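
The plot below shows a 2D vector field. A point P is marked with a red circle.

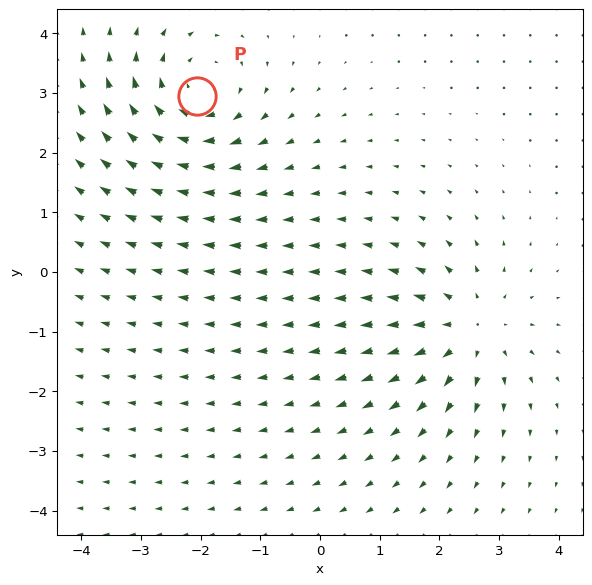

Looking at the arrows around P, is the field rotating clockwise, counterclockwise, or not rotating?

clockwise

Near P at (-2.1, 2.9) the arrows circulate clockwise. The curl (z-component) there is about -4; negative curl means clockwise rotation.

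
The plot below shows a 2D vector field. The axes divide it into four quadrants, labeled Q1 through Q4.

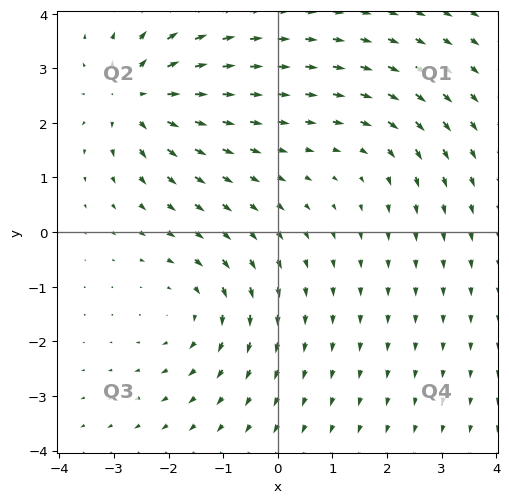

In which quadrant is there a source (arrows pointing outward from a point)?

The source sits at approximately (-2.6, 2.5), which lies in quadrant Q2. The divergence there is about +6, positive as expected for a source.

Q2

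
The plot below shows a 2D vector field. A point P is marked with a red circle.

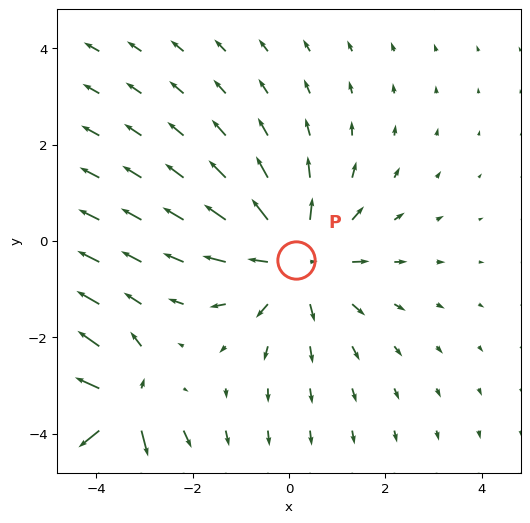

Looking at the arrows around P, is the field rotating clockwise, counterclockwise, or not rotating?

Near P at (0.1, -0.4) the arrows show no circulation. The curl there is ≈0.

not rotating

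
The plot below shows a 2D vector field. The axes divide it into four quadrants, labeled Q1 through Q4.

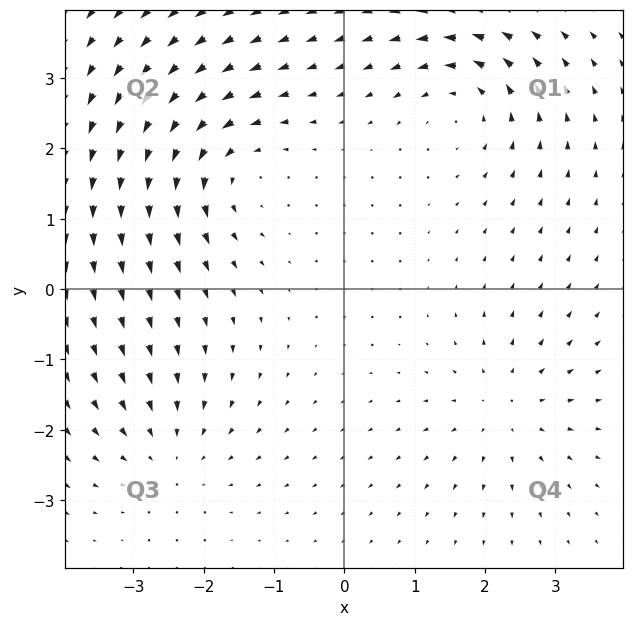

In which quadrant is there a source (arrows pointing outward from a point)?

Q4

The source sits at approximately (2.3, -1.7), which lies in quadrant Q4. The divergence there is about +4, positive as expected for a source.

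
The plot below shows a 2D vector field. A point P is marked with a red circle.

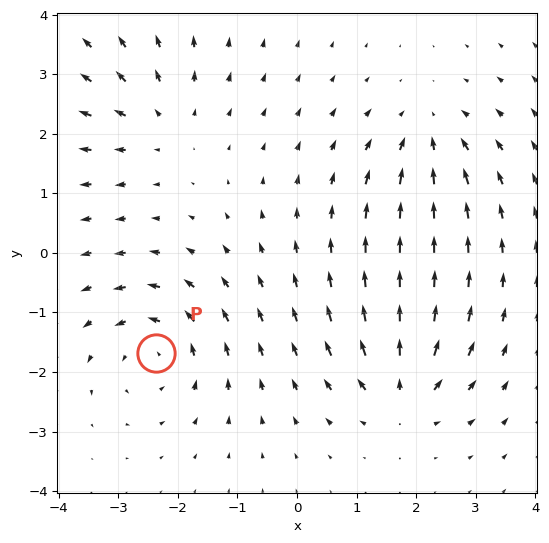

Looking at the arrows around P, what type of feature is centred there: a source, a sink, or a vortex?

vortex

At P (-2.4, -1.7) the arrows circulate counterclockwise. Divergence ≈0, curl about +4 — near-zero divergence with nonzero curl is a vortex.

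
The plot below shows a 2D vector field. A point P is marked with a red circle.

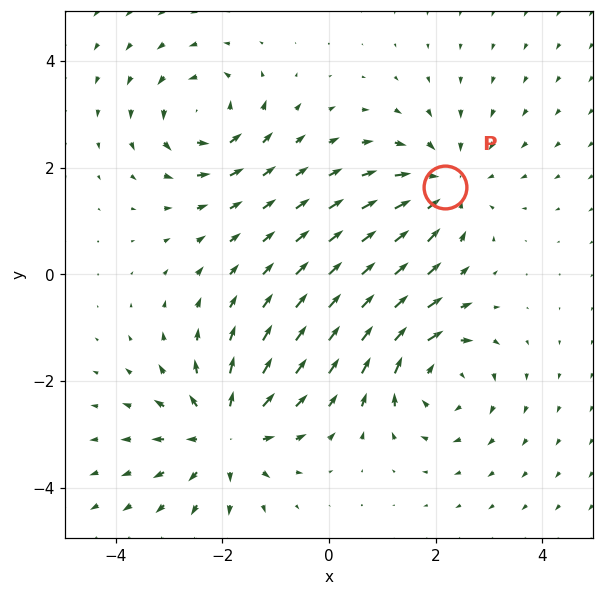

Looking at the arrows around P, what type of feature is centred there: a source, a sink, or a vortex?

At P (2.2, 1.6) the arrows converge inward. Divergence about -4, curl ≈0 — negative divergence with near-zero curl is a sink.

sink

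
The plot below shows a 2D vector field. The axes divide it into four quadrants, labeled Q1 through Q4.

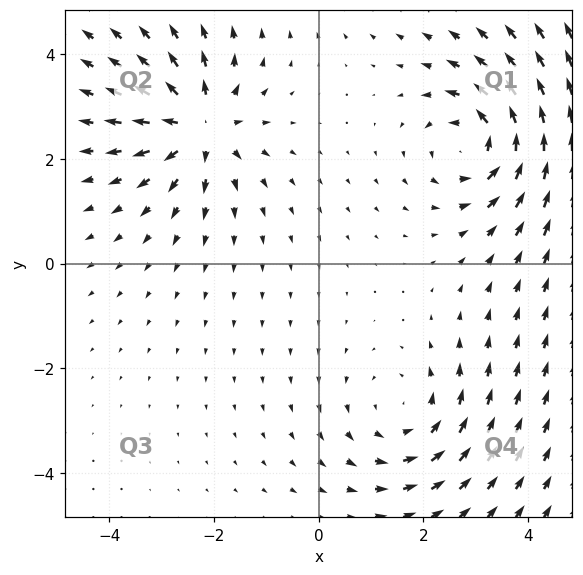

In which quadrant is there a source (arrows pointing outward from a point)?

Q2

The source sits at approximately (-2.3, 2.6), which lies in quadrant Q2. The divergence there is about +4, positive as expected for a source.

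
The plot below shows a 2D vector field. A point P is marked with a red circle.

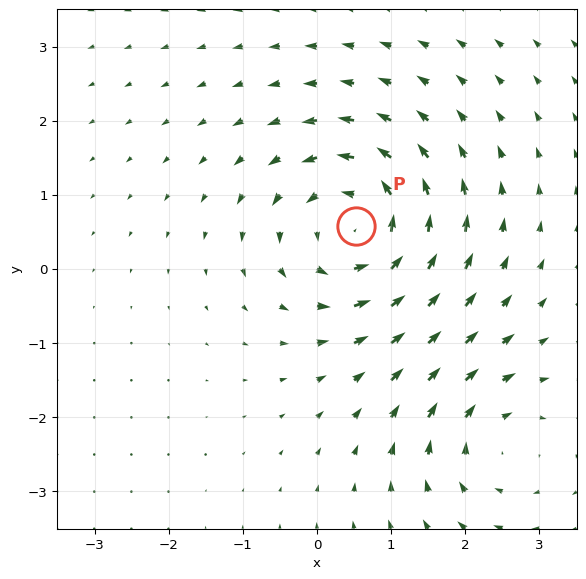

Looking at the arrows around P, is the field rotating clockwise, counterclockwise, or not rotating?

counterclockwise

Near P at (0.5, 0.6) the arrows circulate counterclockwise. The curl (z-component) there is about +5; positive curl means counterclockwise rotation.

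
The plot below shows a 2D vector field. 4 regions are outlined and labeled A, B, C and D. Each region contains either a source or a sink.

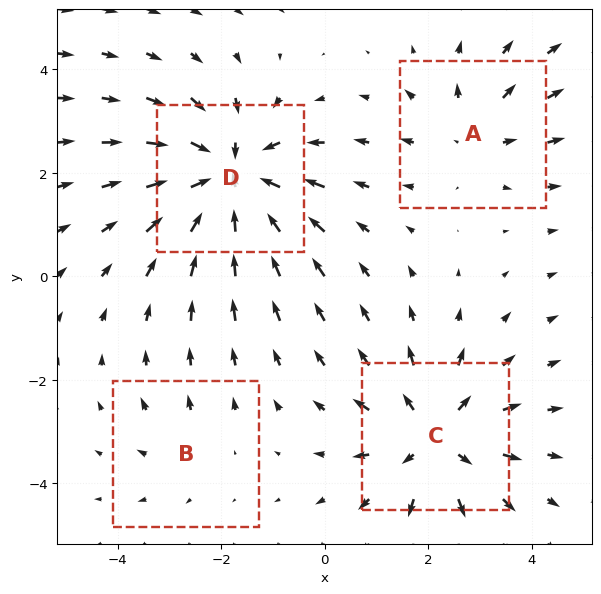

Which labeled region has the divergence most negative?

Divergence at each region's feature centre — A: about +3, B: about +2, C: about +5, D: about -6. Region D is most negative.

D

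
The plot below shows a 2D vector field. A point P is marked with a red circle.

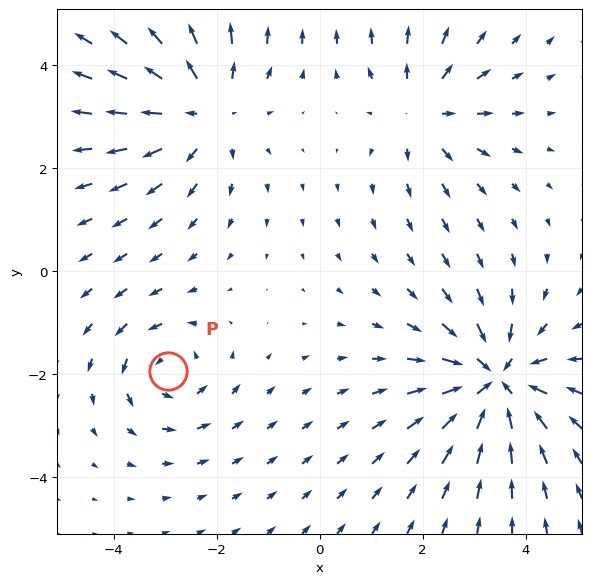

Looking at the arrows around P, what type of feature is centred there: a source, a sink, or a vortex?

vortex

At P (-2.9, -1.9) the arrows circulate counterclockwise. Divergence ≈0, curl about +3 — near-zero divergence with nonzero curl is a vortex.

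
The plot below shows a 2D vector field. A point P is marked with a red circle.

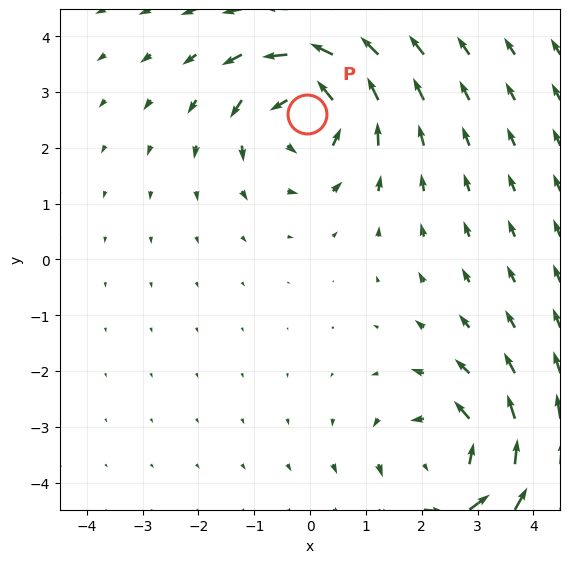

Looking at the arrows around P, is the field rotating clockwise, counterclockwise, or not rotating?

Near P at (-0.1, 2.6) the arrows circulate counterclockwise. The curl (z-component) there is about +5; positive curl means counterclockwise rotation.

counterclockwise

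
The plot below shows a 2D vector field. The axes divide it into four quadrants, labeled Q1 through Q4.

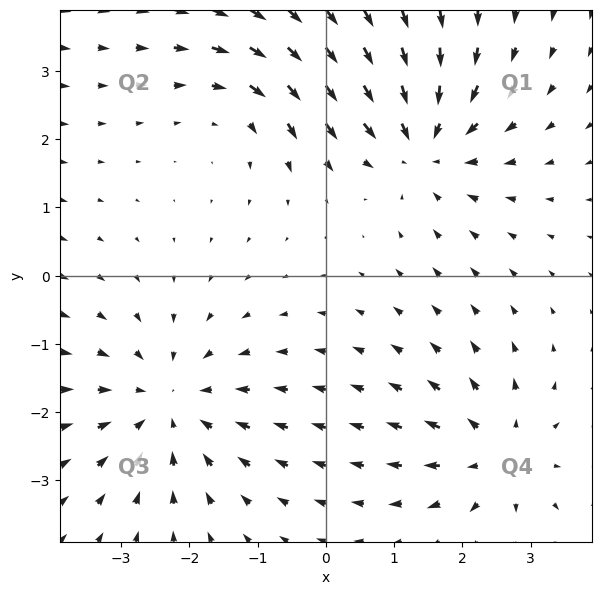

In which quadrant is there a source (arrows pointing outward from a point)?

Q4

The source sits at approximately (2.5, -2.6), which lies in quadrant Q4. The divergence there is about +3, positive as expected for a source.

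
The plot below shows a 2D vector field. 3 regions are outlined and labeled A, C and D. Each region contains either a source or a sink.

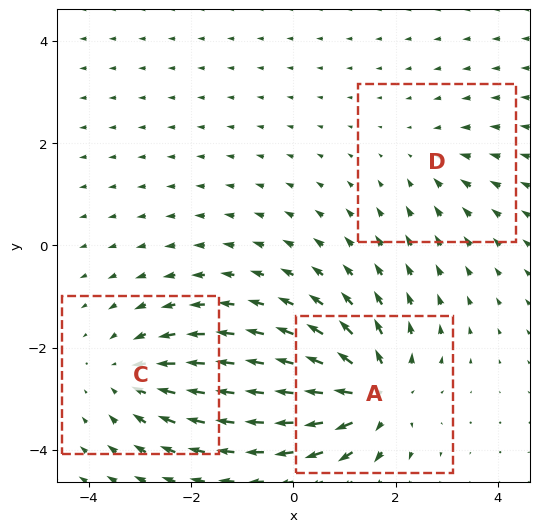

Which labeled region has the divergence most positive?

A

Divergence at each region's feature centre — A: about +5, C: about -3, D: about -2. Region A is most positive.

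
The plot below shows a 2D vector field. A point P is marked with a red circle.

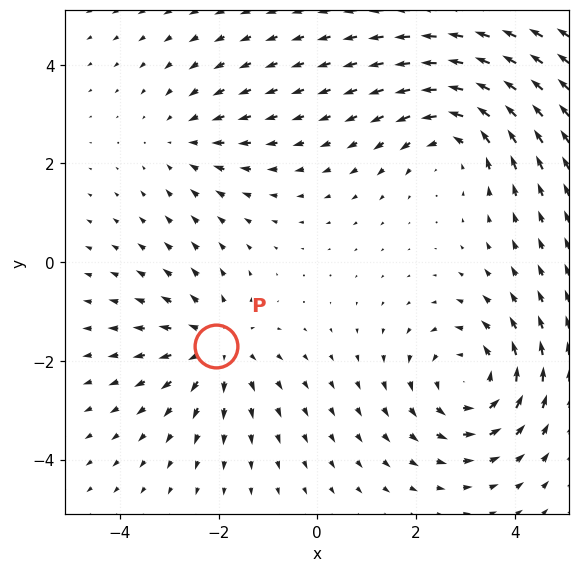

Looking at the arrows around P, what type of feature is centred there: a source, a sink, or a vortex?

source

At P (-2.0, -1.7) the arrows spread outward. Divergence about +4, curl ≈0 — positive divergence with near-zero curl is a source.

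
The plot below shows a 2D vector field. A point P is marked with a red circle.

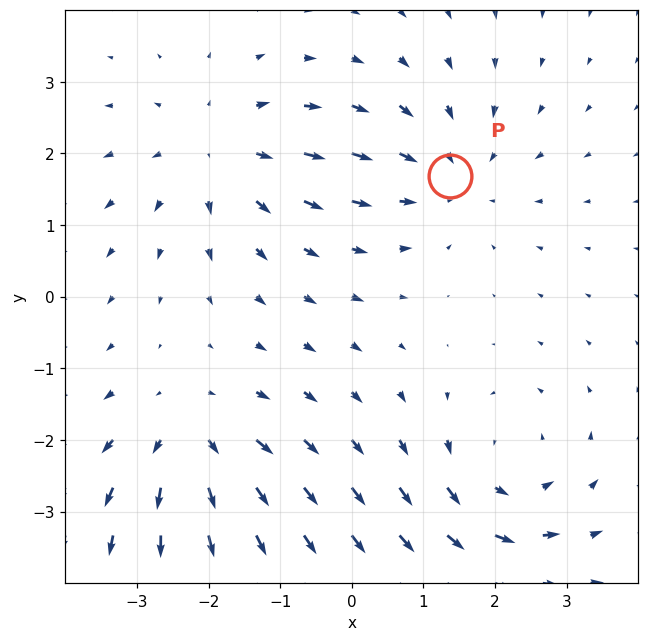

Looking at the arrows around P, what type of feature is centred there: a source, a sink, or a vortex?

At P (1.4, 1.7) the arrows converge inward. Divergence about -3, curl ≈0 — negative divergence with near-zero curl is a sink.

sink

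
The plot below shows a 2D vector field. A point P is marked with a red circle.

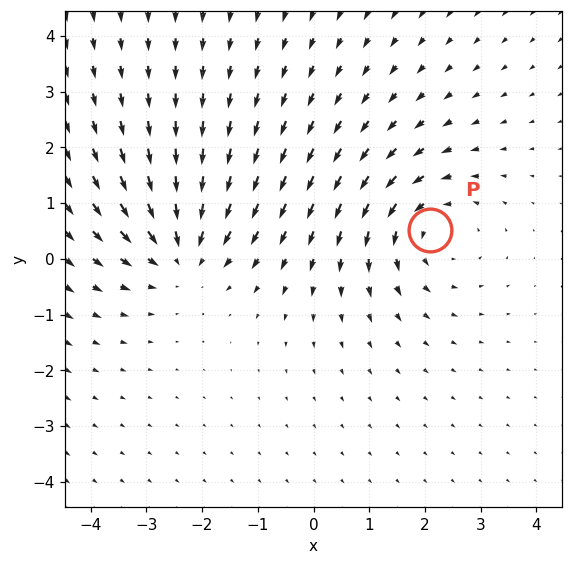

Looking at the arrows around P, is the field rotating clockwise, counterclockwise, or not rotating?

Near P at (2.1, 0.5) the arrows circulate counterclockwise. The curl (z-component) there is about +3; positive curl means counterclockwise rotation.

counterclockwise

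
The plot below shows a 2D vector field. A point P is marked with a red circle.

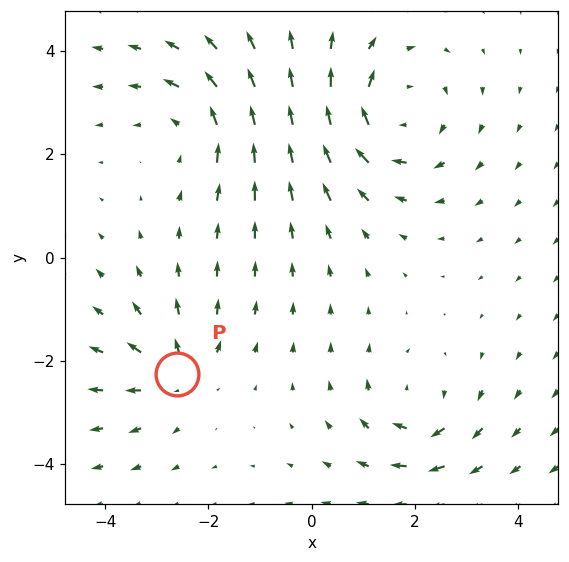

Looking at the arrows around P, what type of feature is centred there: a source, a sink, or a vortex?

At P (-2.6, -2.3) the arrows spread outward. Divergence about +3, curl ≈0 — positive divergence with near-zero curl is a source.

source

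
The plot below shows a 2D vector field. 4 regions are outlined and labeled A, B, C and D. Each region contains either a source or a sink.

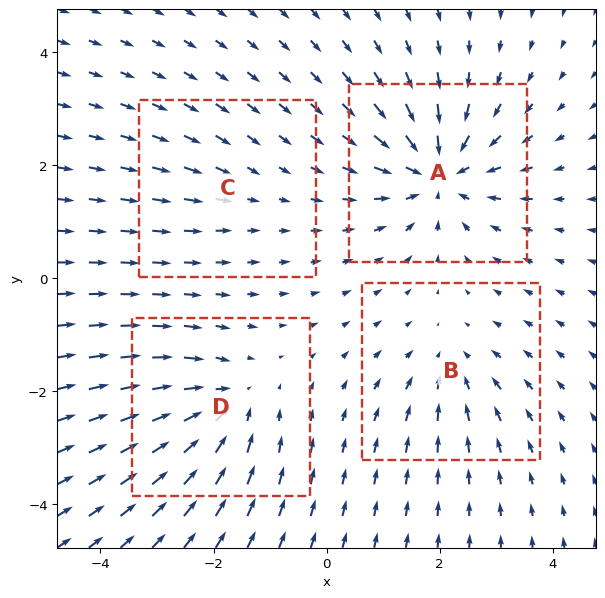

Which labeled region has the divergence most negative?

A

Divergence at each region's feature centre — A: about -8, B: about -4, C: about -2, D: about -5. Region A is most negative.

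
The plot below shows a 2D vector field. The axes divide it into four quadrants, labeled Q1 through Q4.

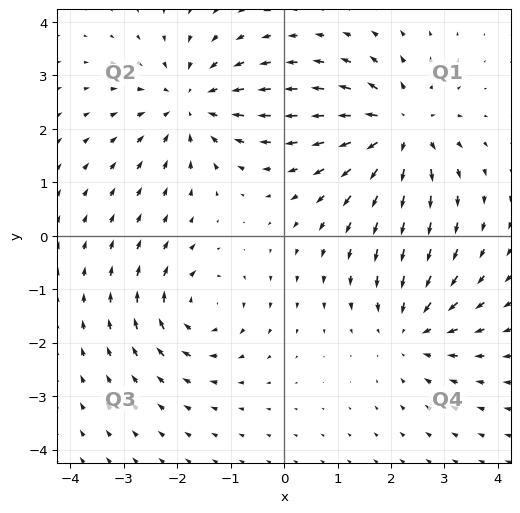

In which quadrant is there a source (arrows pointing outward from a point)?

The source sits at approximately (2.2, 2.0), which lies in quadrant Q1. The divergence there is about +5, positive as expected for a source.

Q1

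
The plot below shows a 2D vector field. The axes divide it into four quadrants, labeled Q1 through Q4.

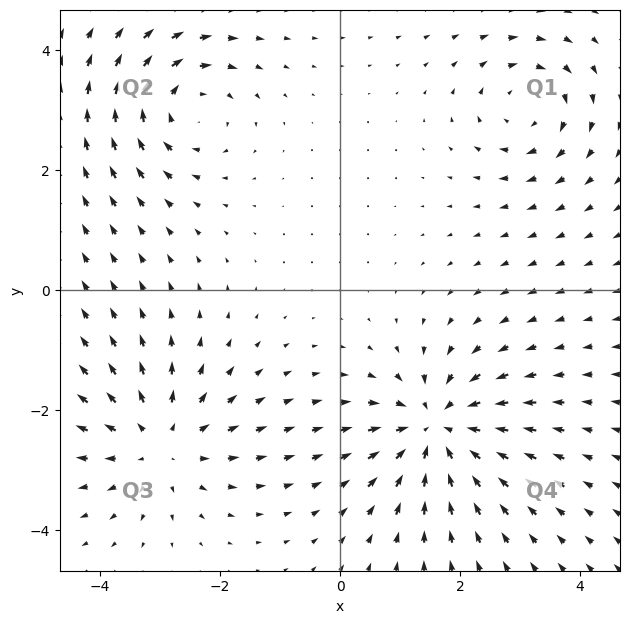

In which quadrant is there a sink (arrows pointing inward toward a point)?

Q4

The sink sits at approximately (1.6, -2.3), which lies in quadrant Q4. The divergence there is about -6, negative as expected for a sink.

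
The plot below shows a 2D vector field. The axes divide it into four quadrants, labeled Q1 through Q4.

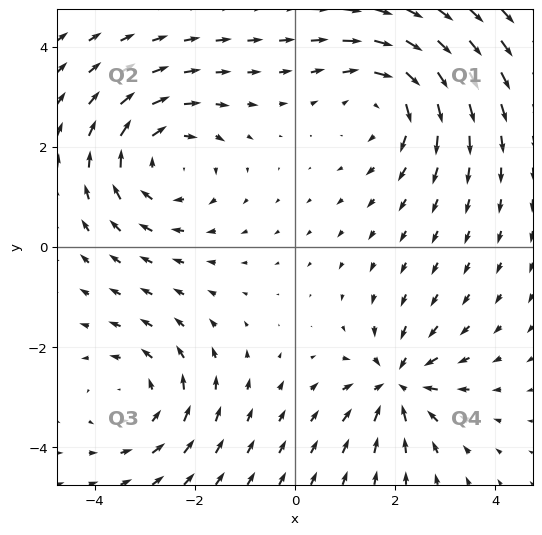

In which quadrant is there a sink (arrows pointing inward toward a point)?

The sink sits at approximately (2.0, -2.7), which lies in quadrant Q4. The divergence there is about -5, negative as expected for a sink.

Q4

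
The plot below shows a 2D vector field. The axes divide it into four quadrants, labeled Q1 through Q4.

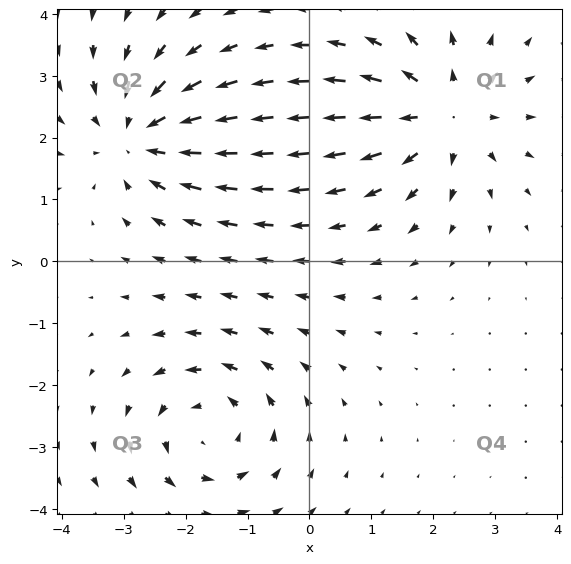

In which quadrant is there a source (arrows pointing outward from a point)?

Q1

The source sits at approximately (2.2, 2.4), which lies in quadrant Q1. The divergence there is about +4, positive as expected for a source.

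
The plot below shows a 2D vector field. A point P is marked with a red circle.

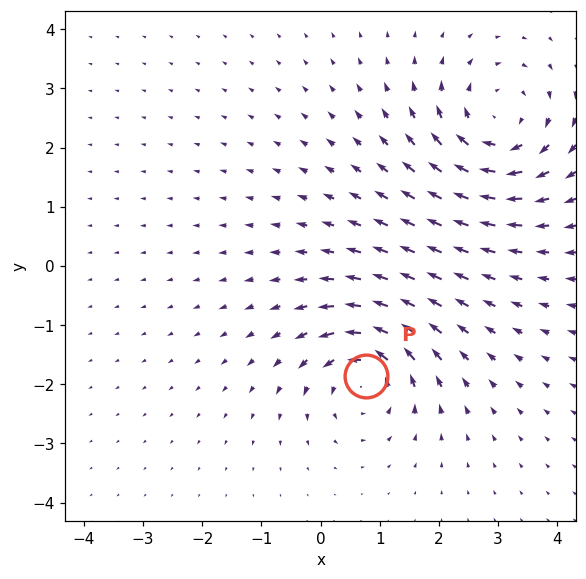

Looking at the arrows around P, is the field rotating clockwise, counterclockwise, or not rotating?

counterclockwise

Near P at (0.8, -1.9) the arrows circulate counterclockwise. The curl (z-component) there is about +6; positive curl means counterclockwise rotation.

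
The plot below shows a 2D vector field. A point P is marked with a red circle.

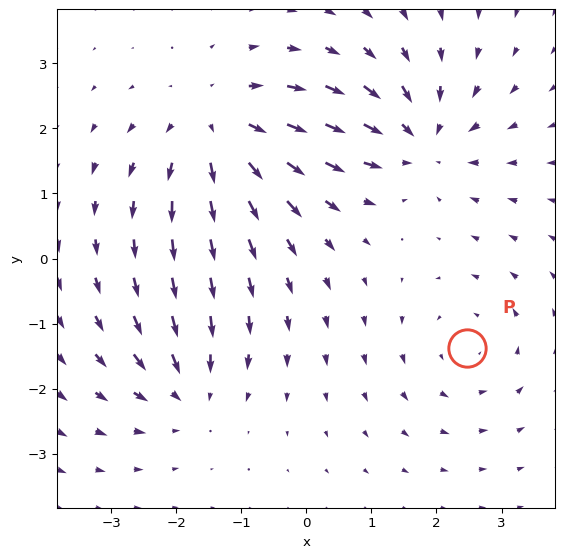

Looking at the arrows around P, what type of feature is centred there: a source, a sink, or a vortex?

vortex

At P (2.5, -1.4) the arrows circulate counterclockwise. Divergence ≈0, curl about +2 — near-zero divergence with nonzero curl is a vortex.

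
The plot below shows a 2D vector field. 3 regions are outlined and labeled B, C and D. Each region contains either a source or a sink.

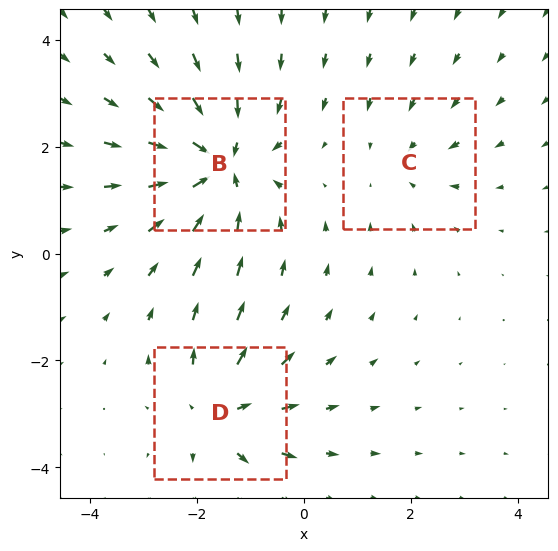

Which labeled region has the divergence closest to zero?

Divergence at each region's feature centre — B: about -5, C: about -2, D: about +3. Region C is closest to zero.

C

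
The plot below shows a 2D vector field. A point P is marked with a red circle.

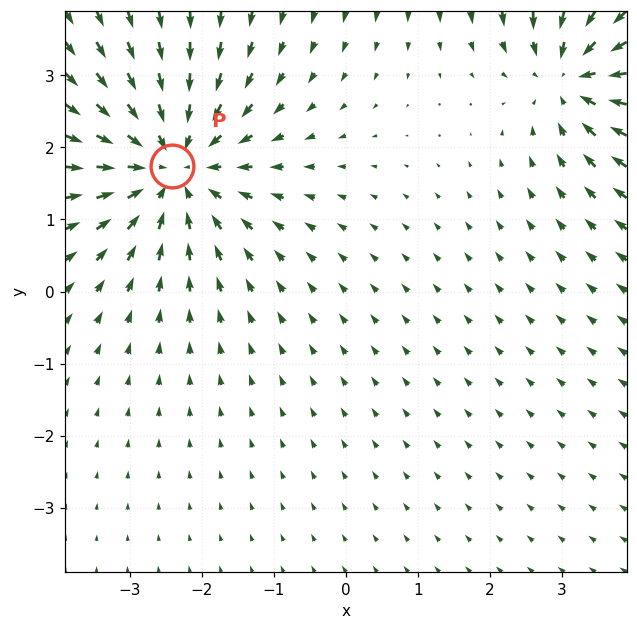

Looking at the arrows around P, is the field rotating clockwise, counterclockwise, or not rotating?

not rotating

Near P at (-2.4, 1.7) the arrows show no circulation. The curl there is ≈0.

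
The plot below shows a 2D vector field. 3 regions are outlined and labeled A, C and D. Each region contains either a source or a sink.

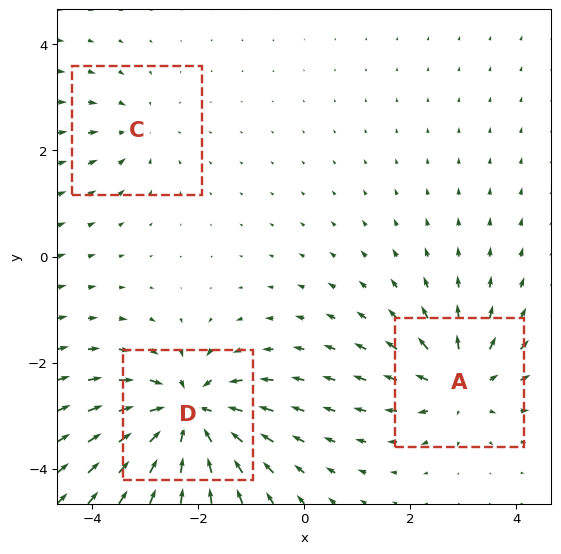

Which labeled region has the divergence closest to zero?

C

Divergence at each region's feature centre — A: about +4, C: about -2, D: about -6. Region C is closest to zero.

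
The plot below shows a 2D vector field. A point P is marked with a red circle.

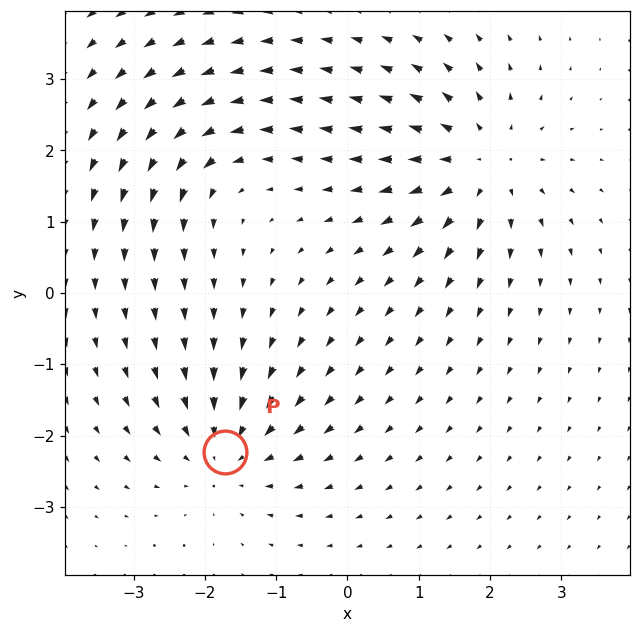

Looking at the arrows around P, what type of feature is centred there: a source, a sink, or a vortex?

sink

At P (-1.7, -2.2) the arrows converge inward. Divergence about -3, curl ≈0 — negative divergence with near-zero curl is a sink.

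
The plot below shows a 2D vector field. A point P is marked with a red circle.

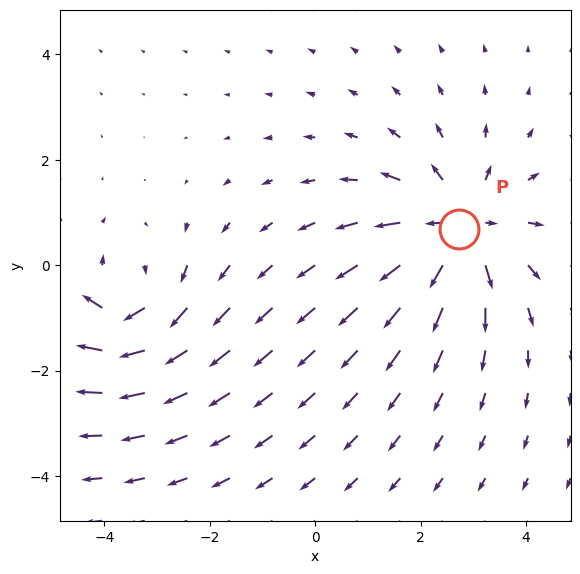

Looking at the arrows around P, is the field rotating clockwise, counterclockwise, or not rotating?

Near P at (2.7, 0.7) the arrows show no circulation. The curl there is ≈0.

not rotating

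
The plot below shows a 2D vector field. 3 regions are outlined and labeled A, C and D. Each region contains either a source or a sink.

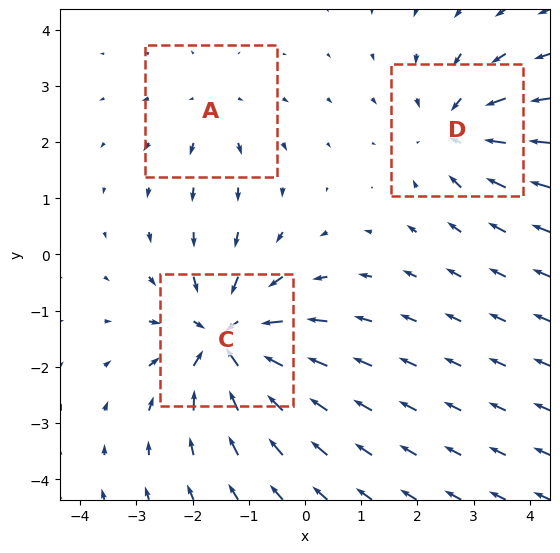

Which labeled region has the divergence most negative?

Divergence at each region's feature centre — A: about +2, C: about -5, D: about -4. Region C is most negative.

C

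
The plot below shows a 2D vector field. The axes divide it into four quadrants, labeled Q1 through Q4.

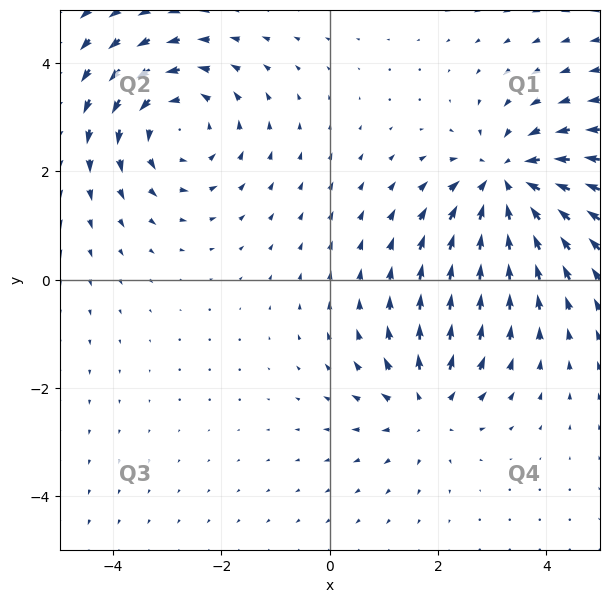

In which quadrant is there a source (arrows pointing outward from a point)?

Q4

The source sits at approximately (1.8, -2.3), which lies in quadrant Q4. The divergence there is about +3, positive as expected for a source.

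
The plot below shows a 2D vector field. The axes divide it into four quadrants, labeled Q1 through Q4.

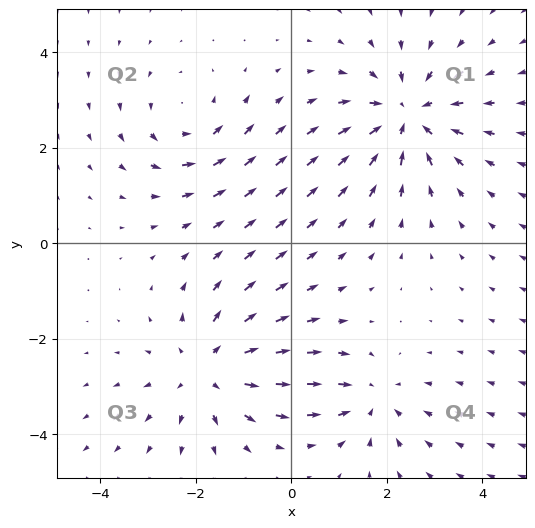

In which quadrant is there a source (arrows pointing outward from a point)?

Q3

The source sits at approximately (-1.7, -2.7), which lies in quadrant Q3. The divergence there is about +4, positive as expected for a source.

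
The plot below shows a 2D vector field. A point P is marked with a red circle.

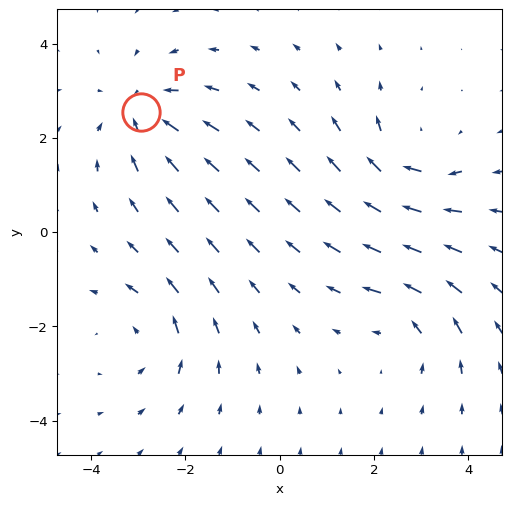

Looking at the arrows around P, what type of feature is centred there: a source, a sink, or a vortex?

At P (-2.9, 2.5) the arrows converge inward. Divergence about -4, curl ≈0 — negative divergence with near-zero curl is a sink.

sink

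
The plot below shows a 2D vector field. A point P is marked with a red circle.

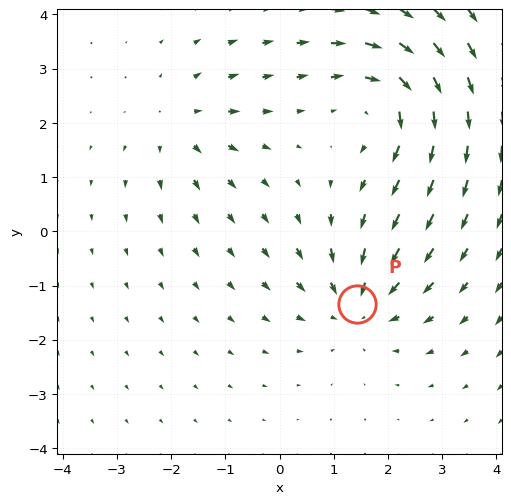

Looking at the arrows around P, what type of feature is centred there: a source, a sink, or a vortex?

sink

At P (1.4, -1.3) the arrows converge inward. Divergence about -4, curl ≈0 — negative divergence with near-zero curl is a sink.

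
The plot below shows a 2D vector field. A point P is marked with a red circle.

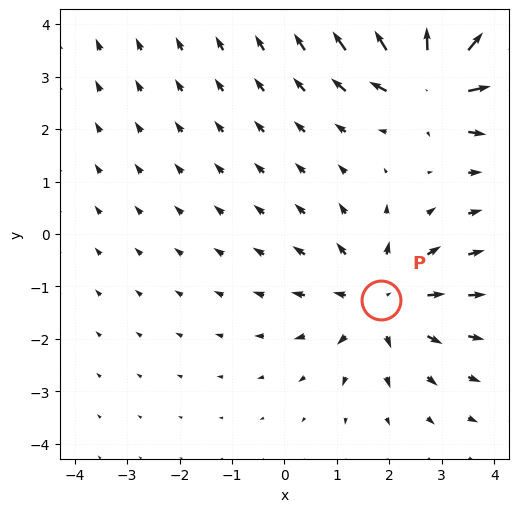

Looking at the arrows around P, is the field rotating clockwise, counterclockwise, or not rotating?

not rotating

Near P at (1.8, -1.3) the arrows show no circulation. The curl there is ≈0.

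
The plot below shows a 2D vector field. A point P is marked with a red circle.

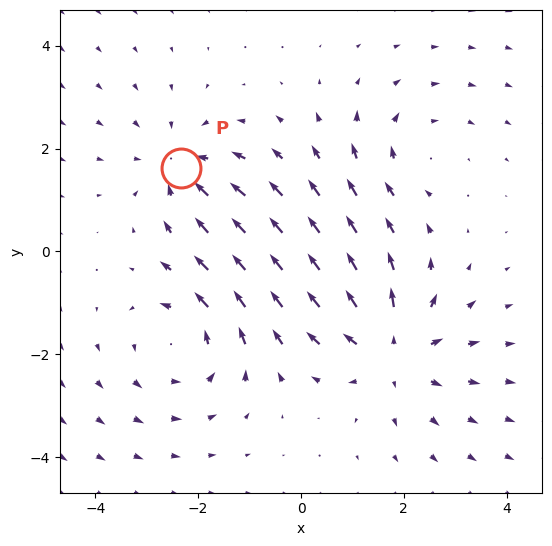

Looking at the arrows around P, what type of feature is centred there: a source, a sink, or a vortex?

sink

At P (-2.3, 1.6) the arrows converge inward. Divergence about -4, curl ≈0 — negative divergence with near-zero curl is a sink.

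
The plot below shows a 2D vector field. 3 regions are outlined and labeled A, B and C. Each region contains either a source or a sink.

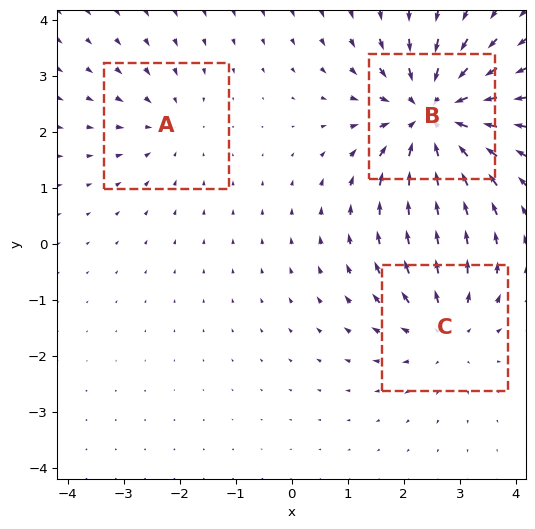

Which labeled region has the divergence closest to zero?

A

Divergence at each region's feature centre — A: about -2, B: about -5, C: about +3. Region A is closest to zero.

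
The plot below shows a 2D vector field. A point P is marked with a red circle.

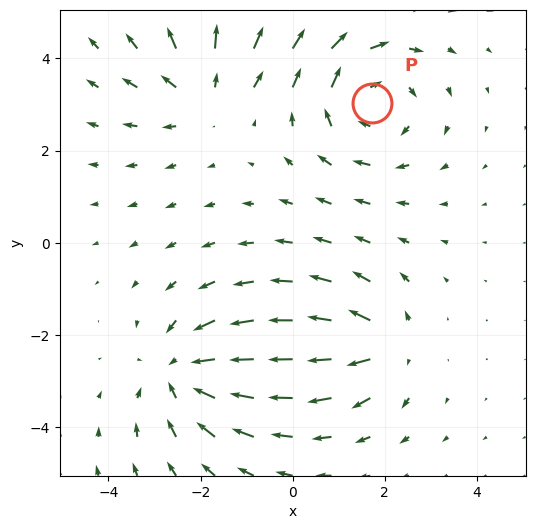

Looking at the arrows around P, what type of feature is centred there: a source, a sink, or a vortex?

vortex

At P (1.7, 3.0) the arrows circulate clockwise. Divergence ≈0, curl about -4 — near-zero divergence with nonzero curl is a vortex.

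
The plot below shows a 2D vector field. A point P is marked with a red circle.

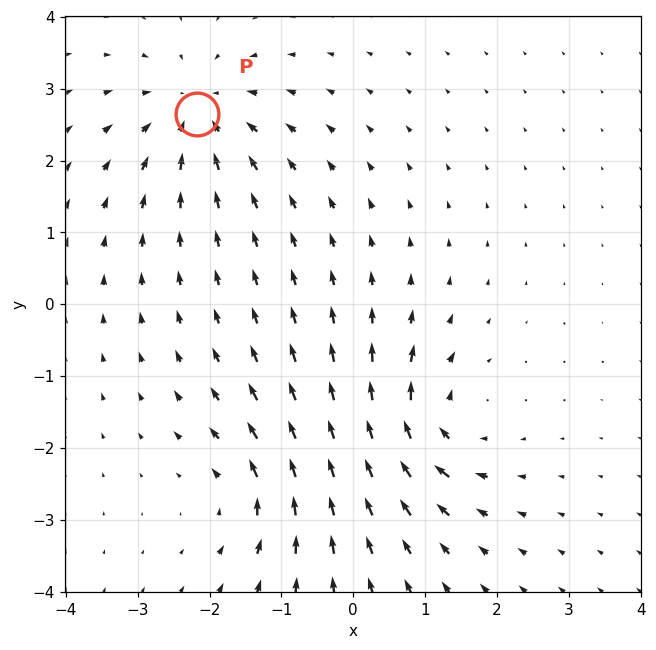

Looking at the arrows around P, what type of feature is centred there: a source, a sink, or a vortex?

sink

At P (-2.2, 2.7) the arrows converge inward. Divergence about -4, curl ≈0 — negative divergence with near-zero curl is a sink.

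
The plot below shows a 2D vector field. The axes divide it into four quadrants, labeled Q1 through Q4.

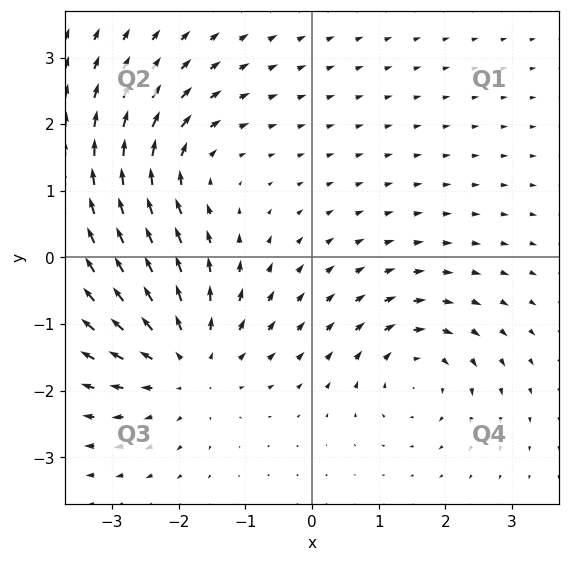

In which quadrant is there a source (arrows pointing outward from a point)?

The source sits at approximately (-1.9, -1.6), which lies in quadrant Q3. The divergence there is about +4, positive as expected for a source.

Q3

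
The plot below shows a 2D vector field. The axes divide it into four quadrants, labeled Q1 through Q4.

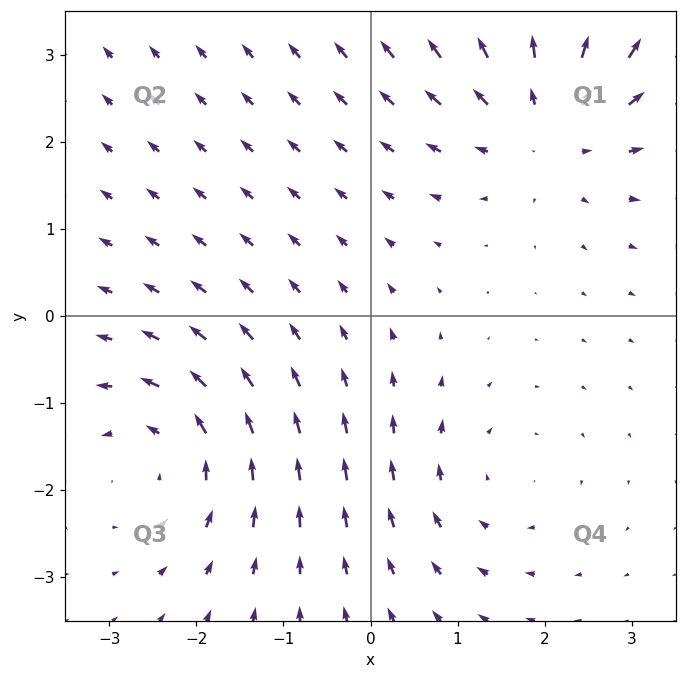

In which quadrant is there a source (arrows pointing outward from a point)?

The source sits at approximately (2.0, 2.2), which lies in quadrant Q1. The divergence there is about +4, positive as expected for a source.

Q1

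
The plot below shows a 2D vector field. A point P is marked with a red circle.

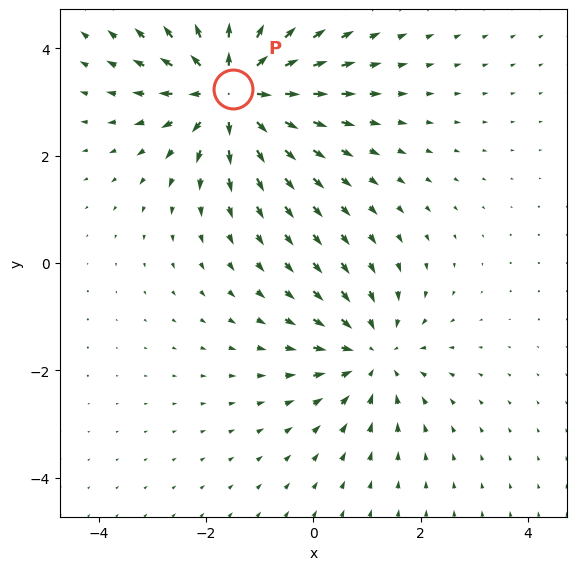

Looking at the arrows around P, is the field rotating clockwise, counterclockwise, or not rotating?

Near P at (-1.5, 3.2) the arrows show no circulation. The curl there is ≈0.

not rotating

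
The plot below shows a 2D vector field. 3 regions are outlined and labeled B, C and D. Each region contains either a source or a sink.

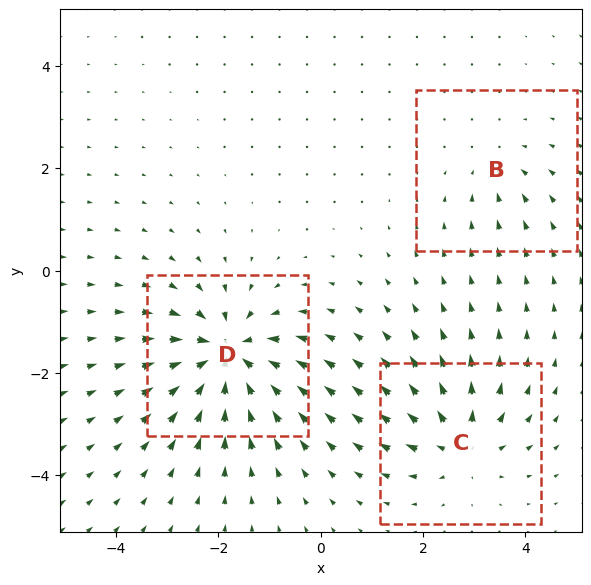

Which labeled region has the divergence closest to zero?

Divergence at each region's feature centre — B: about -2, C: about +4, D: about -6. Region B is closest to zero.

B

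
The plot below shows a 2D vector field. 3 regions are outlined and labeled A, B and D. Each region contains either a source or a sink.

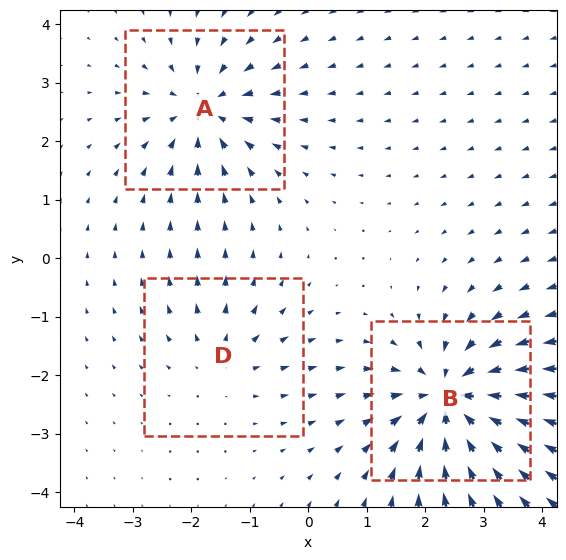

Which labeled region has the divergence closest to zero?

Divergence at each region's feature centre — A: about -4, B: about -5, D: about +2. Region D is closest to zero.

D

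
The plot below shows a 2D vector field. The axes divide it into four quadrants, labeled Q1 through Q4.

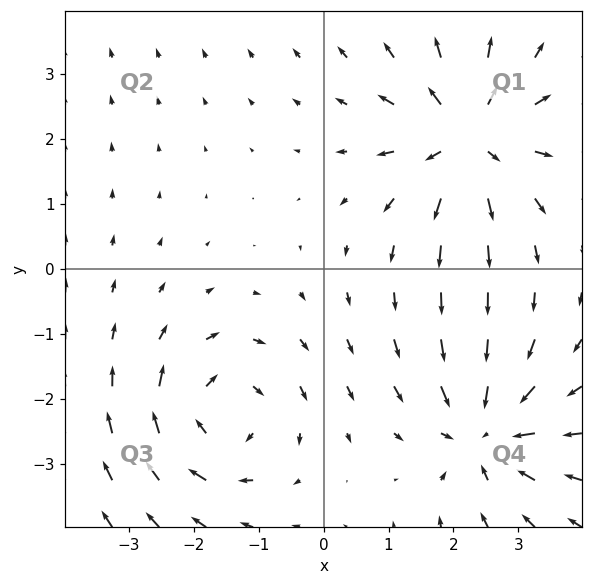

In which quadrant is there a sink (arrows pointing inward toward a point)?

The sink sits at approximately (2.5, -2.5), which lies in quadrant Q4. The divergence there is about -4, negative as expected for a sink.

Q4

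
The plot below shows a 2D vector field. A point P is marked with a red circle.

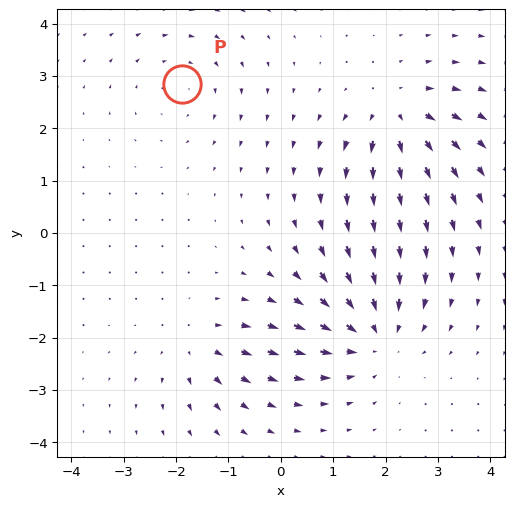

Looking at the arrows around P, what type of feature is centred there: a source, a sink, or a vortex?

At P (-1.9, 2.8) the arrows circulate clockwise. Divergence ≈0, curl about -2 — near-zero divergence with nonzero curl is a vortex.

vortex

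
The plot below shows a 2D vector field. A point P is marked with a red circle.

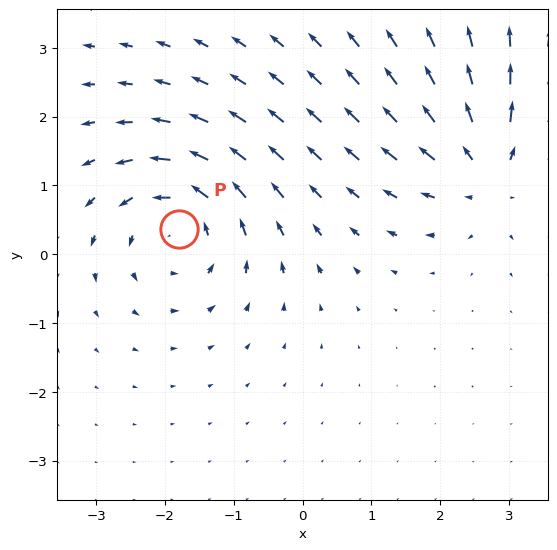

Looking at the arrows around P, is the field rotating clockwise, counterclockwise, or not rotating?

counterclockwise

Near P at (-1.8, 0.4) the arrows circulate counterclockwise. The curl (z-component) there is about +4; positive curl means counterclockwise rotation.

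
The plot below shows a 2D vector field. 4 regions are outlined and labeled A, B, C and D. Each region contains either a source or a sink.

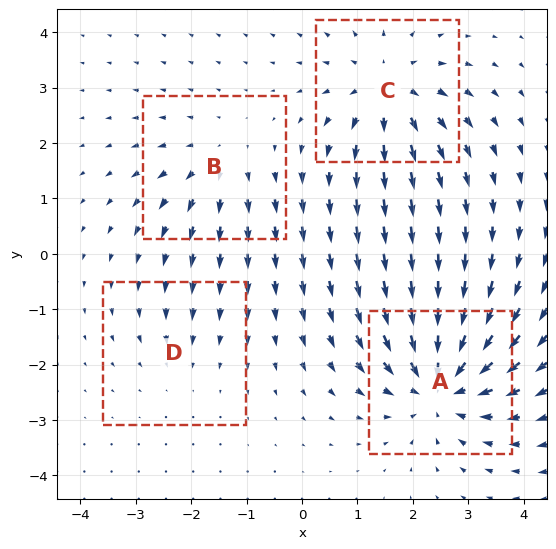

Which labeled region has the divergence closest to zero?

Divergence at each region's feature centre — A: about -7, B: about +3, C: about +5, D: about -2. Region D is closest to zero.

D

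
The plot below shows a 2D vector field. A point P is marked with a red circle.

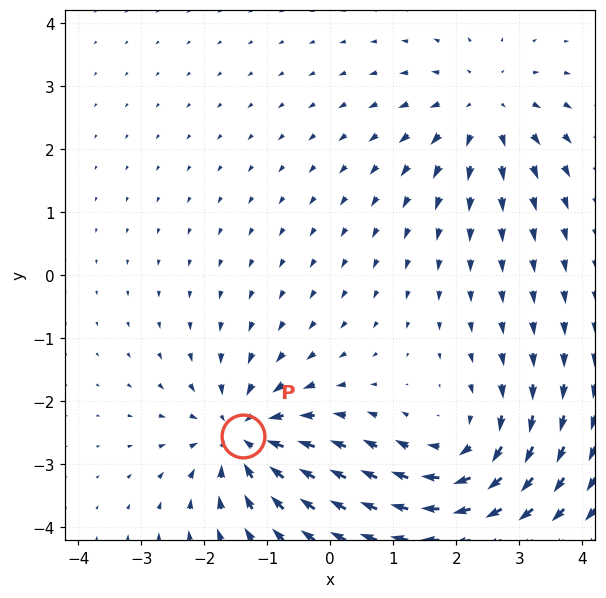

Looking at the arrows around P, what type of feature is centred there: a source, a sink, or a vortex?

At P (-1.4, -2.5) the arrows converge inward. Divergence about -5, curl ≈0 — negative divergence with near-zero curl is a sink.

sink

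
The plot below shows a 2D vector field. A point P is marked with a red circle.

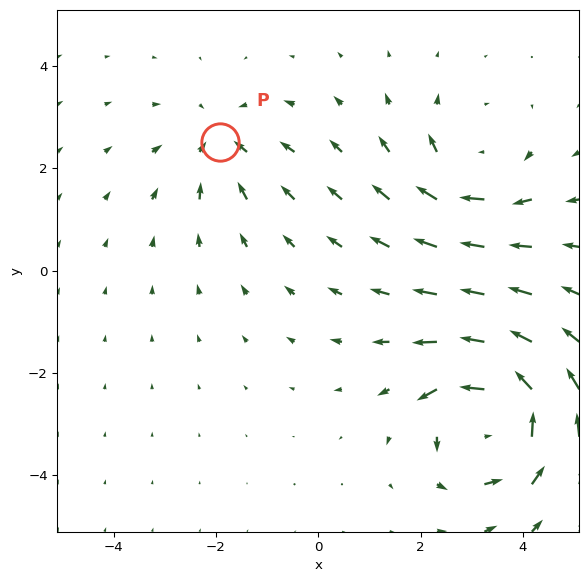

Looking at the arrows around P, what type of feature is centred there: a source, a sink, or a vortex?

At P (-1.9, 2.5) the arrows converge inward. Divergence about -3, curl ≈0 — negative divergence with near-zero curl is a sink.

sink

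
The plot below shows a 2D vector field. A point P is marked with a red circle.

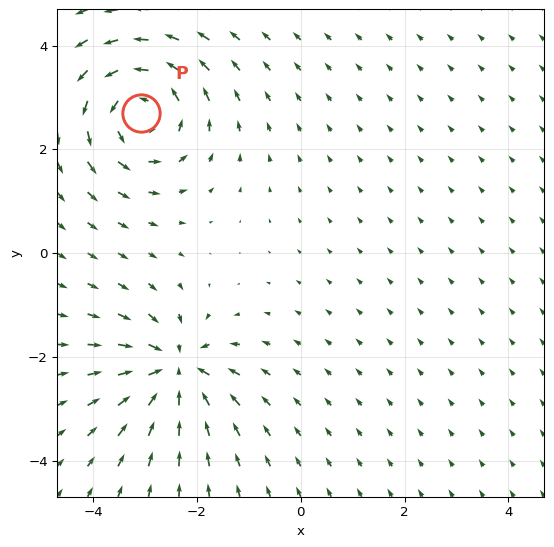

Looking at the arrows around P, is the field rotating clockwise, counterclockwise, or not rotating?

counterclockwise

Near P at (-3.1, 2.7) the arrows circulate counterclockwise. The curl (z-component) there is about +5; positive curl means counterclockwise rotation.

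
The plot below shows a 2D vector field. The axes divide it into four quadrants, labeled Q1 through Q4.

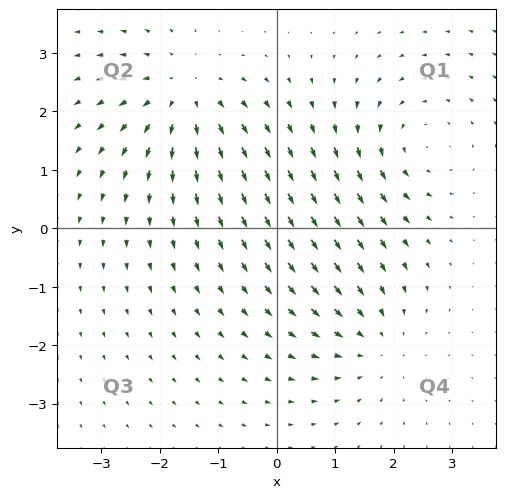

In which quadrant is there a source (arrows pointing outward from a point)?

The source sits at approximately (-1.6, 2.3), which lies in quadrant Q2. The divergence there is about +4, positive as expected for a source.

Q2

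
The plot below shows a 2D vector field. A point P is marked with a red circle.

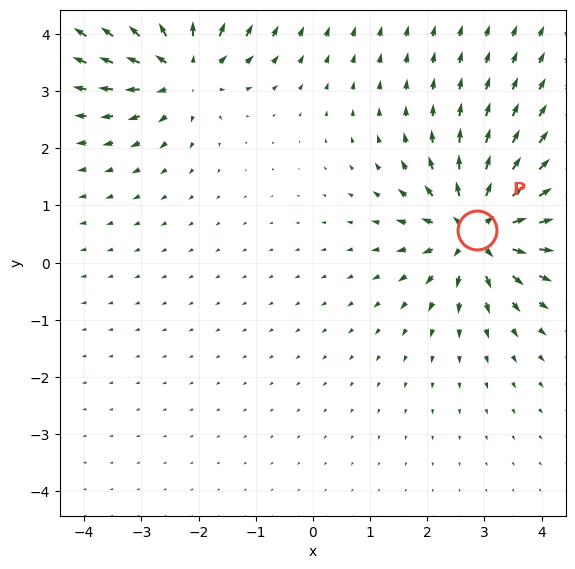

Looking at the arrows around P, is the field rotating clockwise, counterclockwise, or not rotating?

Near P at (2.9, 0.6) the arrows show no circulation. The curl there is ≈0.

not rotating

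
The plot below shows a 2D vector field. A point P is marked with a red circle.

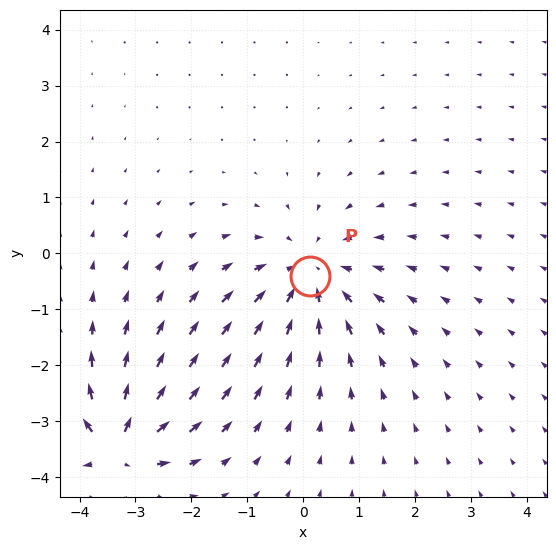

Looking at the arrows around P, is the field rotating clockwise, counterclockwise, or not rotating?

not rotating

Near P at (0.1, -0.4) the arrows show no circulation. The curl there is ≈0.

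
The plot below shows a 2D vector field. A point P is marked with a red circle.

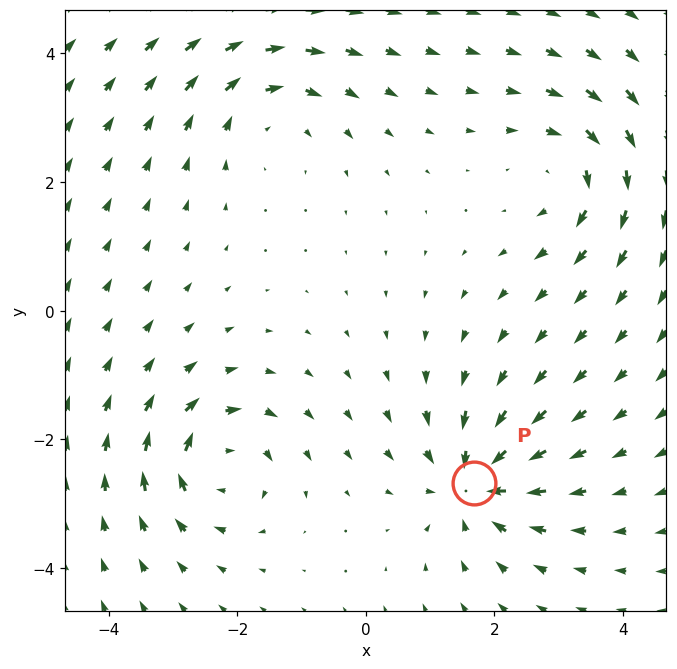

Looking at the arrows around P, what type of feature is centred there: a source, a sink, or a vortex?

sink

At P (1.7, -2.7) the arrows converge inward. Divergence about -7, curl ≈0 — negative divergence with near-zero curl is a sink.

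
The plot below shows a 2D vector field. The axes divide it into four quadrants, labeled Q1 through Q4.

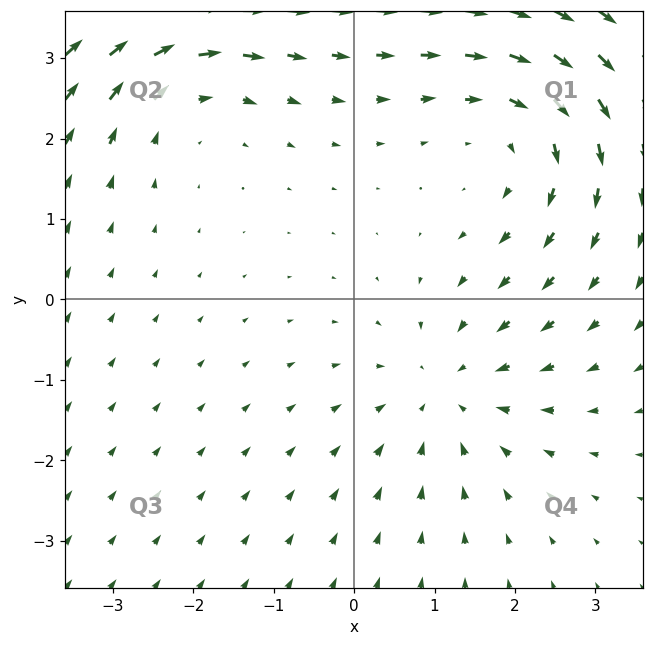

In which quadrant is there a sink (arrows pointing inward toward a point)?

Q4

The sink sits at approximately (1.2, -1.2), which lies in quadrant Q4. The divergence there is about -3, negative as expected for a sink.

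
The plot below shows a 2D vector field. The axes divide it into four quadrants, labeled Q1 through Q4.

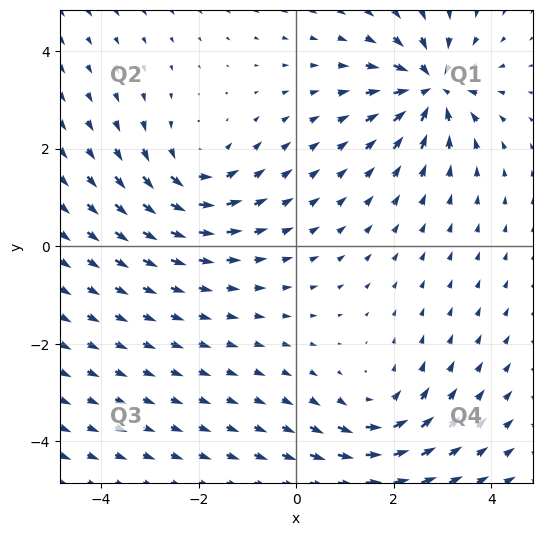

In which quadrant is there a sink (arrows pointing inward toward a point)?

The sink sits at approximately (2.8, 3.2), which lies in quadrant Q1. The divergence there is about -6, negative as expected for a sink.

Q1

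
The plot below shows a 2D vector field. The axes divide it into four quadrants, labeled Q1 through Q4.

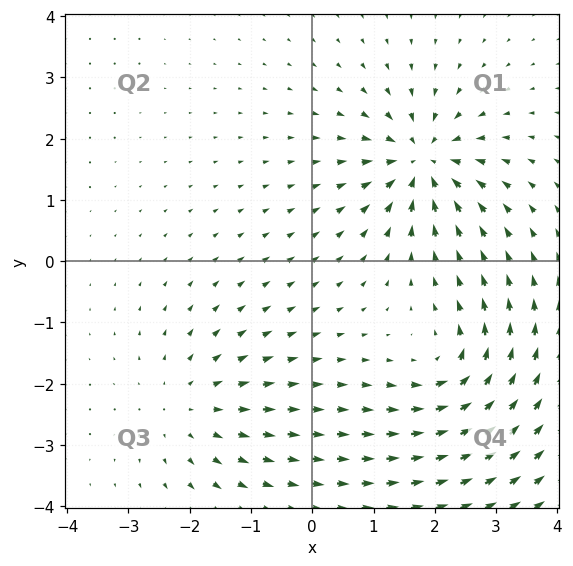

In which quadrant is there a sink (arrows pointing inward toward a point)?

Q1

The sink sits at approximately (1.8, 1.6), which lies in quadrant Q1. The divergence there is about -6, negative as expected for a sink.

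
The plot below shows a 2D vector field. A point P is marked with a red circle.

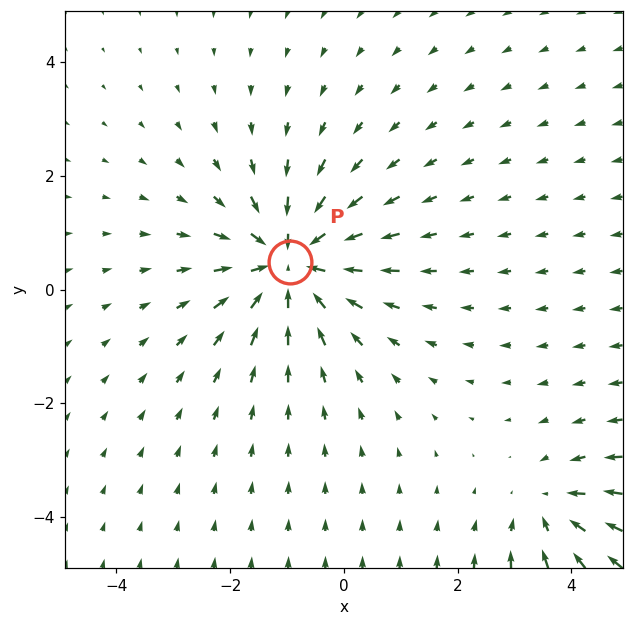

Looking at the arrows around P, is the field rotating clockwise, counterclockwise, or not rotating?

not rotating

Near P at (-0.9, 0.5) the arrows show no circulation. The curl there is ≈0.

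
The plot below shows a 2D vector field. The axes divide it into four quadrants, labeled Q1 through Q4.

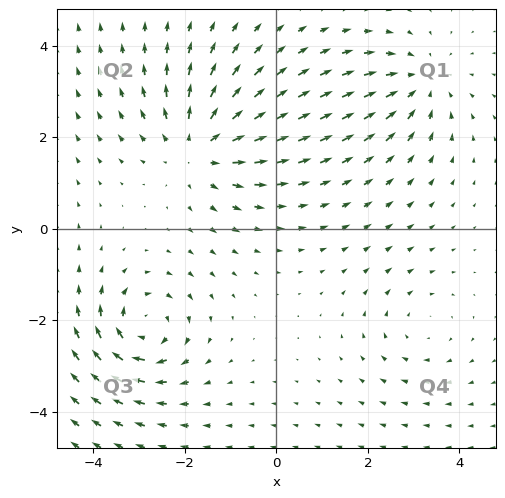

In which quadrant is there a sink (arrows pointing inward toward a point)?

Q1

The sink sits at approximately (3.2, 3.2), which lies in quadrant Q1. The divergence there is about -4, negative as expected for a sink.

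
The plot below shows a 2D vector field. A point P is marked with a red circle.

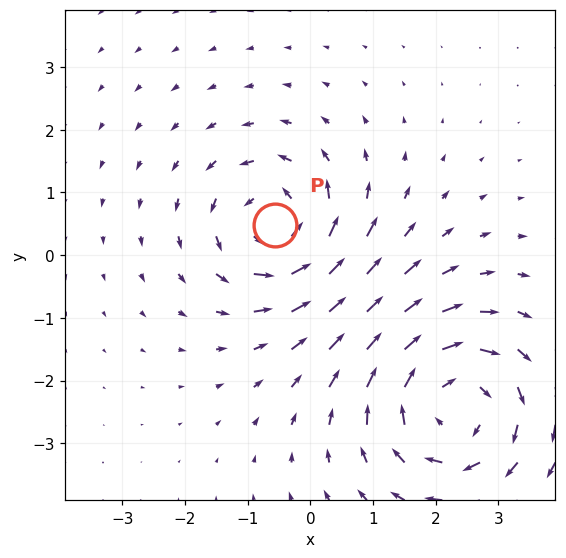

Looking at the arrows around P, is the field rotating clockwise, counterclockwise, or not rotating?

counterclockwise

Near P at (-0.6, 0.5) the arrows circulate counterclockwise. The curl (z-component) there is about +4; positive curl means counterclockwise rotation.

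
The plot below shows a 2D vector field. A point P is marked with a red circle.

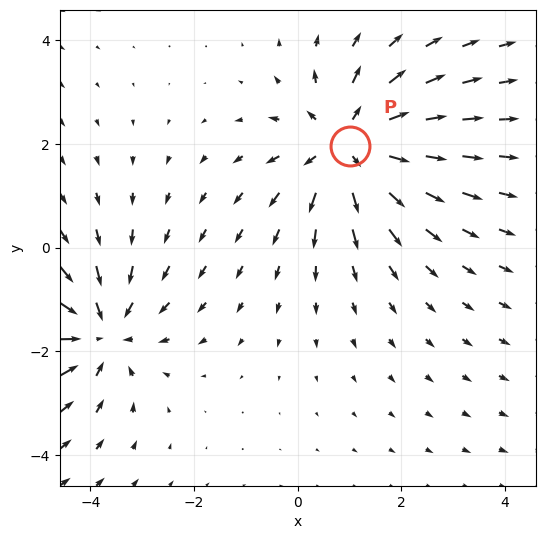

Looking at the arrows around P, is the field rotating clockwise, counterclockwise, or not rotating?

not rotating

Near P at (1.0, 2.0) the arrows show no circulation. The curl there is ≈0.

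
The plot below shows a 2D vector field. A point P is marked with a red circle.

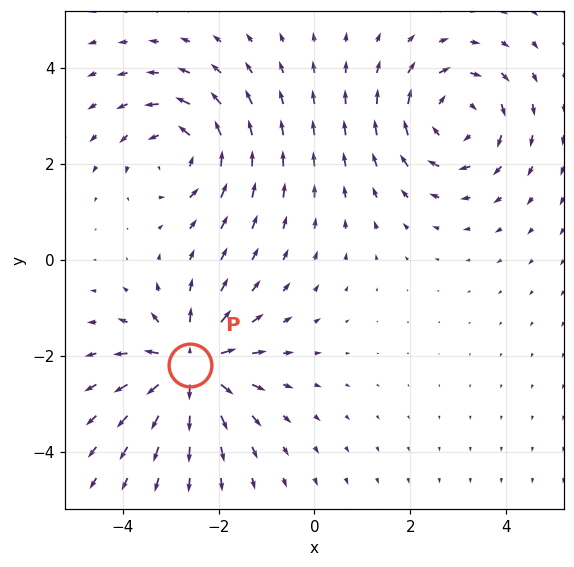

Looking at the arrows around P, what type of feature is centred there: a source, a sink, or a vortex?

At P (-2.6, -2.2) the arrows spread outward. Divergence about +5, curl ≈0 — positive divergence with near-zero curl is a source.

source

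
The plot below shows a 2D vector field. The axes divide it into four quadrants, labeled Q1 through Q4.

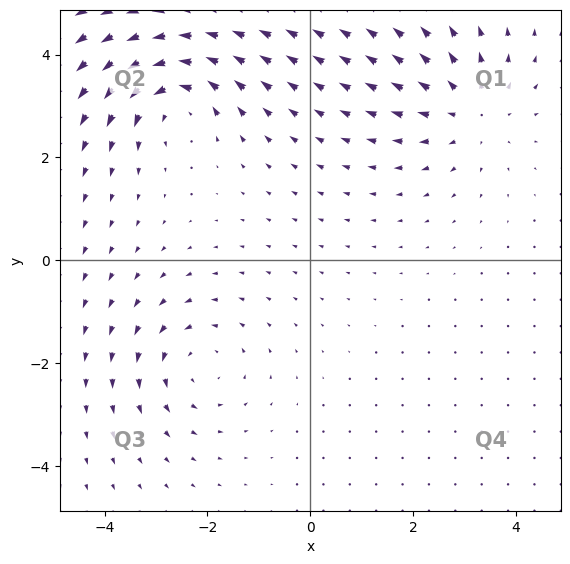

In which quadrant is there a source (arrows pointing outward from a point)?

The source sits at approximately (3.1, 2.9), which lies in quadrant Q1. The divergence there is about +4, positive as expected for a source.

Q1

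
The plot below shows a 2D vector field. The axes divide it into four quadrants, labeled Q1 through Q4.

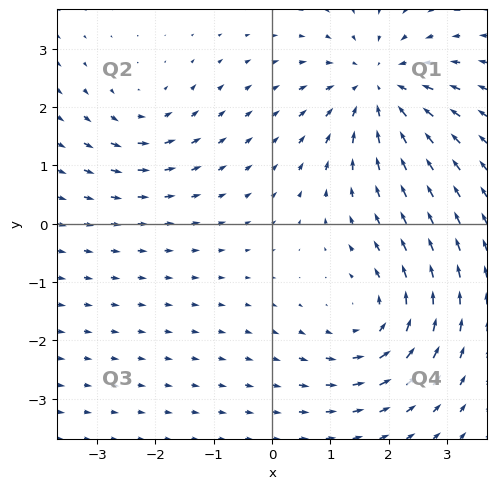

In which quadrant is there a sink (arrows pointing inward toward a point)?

The sink sits at approximately (1.8, 2.3), which lies in quadrant Q1. The divergence there is about -5, negative as expected for a sink.

Q1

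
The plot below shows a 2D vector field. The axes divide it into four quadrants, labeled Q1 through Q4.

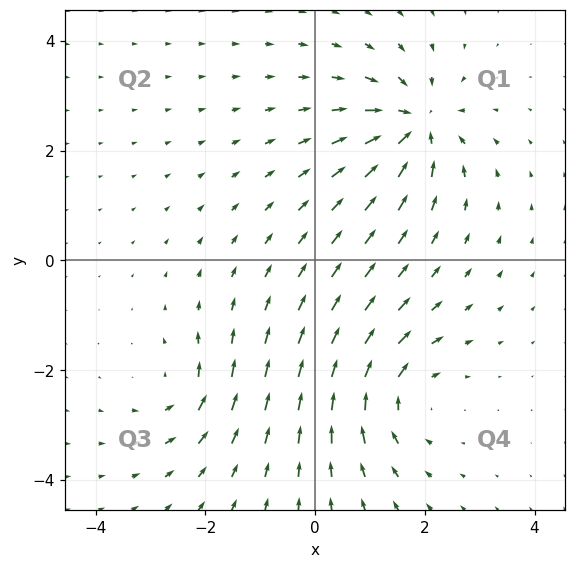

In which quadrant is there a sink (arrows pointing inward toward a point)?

The sink sits at approximately (1.8, 2.5), which lies in quadrant Q1. The divergence there is about -6, negative as expected for a sink.

Q1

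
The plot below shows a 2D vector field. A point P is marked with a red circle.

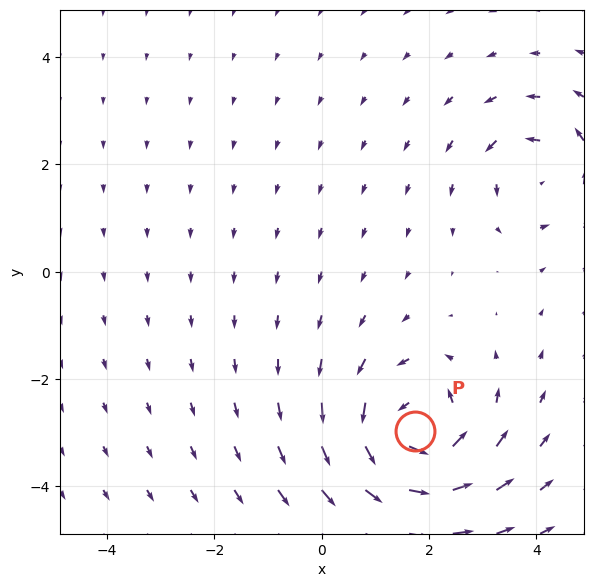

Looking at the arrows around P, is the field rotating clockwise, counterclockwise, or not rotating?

counterclockwise

Near P at (1.7, -3.0) the arrows circulate counterclockwise. The curl (z-component) there is about +6; positive curl means counterclockwise rotation.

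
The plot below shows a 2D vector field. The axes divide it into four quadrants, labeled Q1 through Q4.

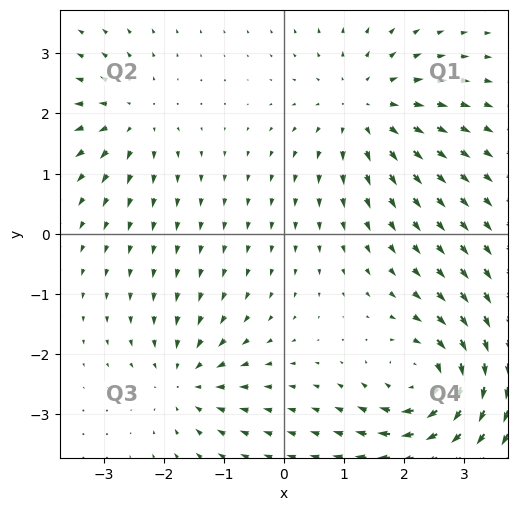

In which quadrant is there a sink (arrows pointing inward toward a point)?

Q3

The sink sits at approximately (-1.6, -2.4), which lies in quadrant Q3. The divergence there is about -4, negative as expected for a sink.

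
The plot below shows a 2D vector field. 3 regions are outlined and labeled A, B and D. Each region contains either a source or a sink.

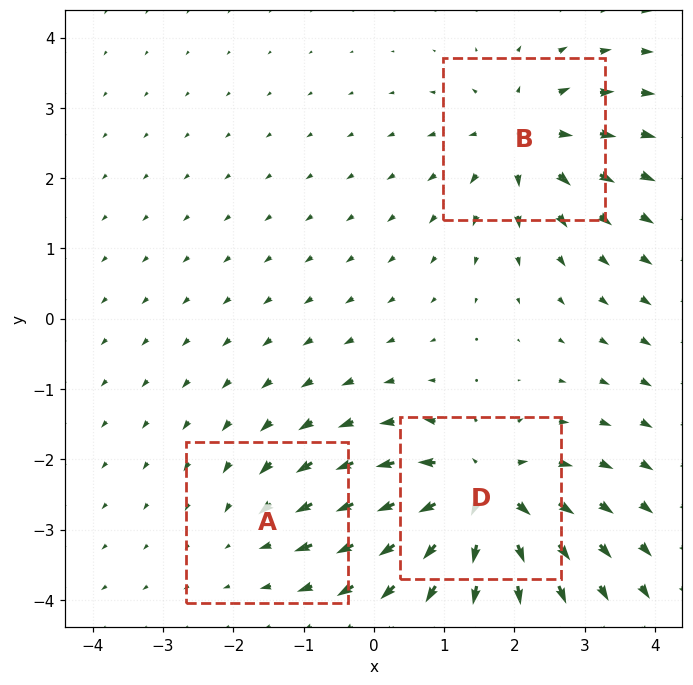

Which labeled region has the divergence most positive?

D

Divergence at each region's feature centre — A: about -2, B: about +4, D: about +6. Region D is most positive.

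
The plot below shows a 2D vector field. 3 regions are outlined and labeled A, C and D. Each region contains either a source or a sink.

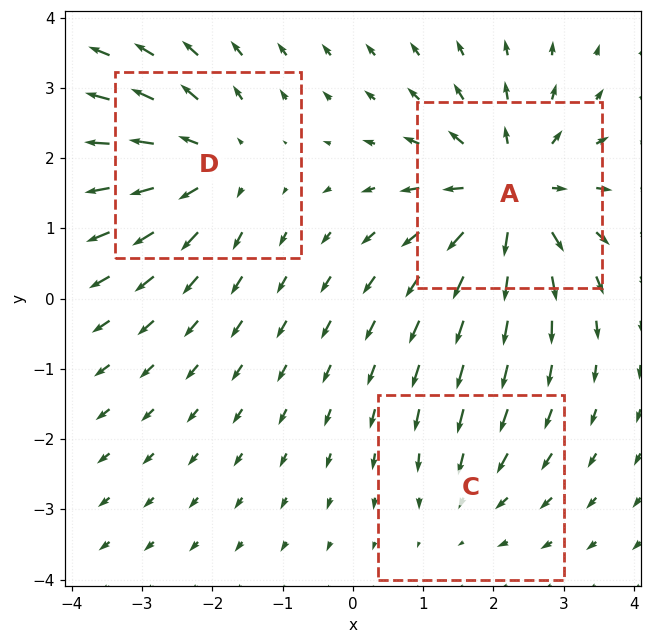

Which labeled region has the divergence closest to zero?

C

Divergence at each region's feature centre — A: about +5, C: about -2, D: about +3. Region C is closest to zero.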